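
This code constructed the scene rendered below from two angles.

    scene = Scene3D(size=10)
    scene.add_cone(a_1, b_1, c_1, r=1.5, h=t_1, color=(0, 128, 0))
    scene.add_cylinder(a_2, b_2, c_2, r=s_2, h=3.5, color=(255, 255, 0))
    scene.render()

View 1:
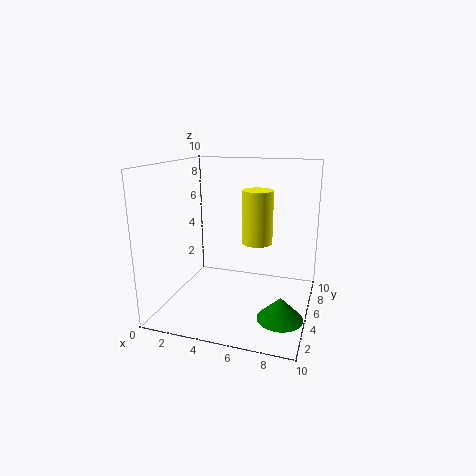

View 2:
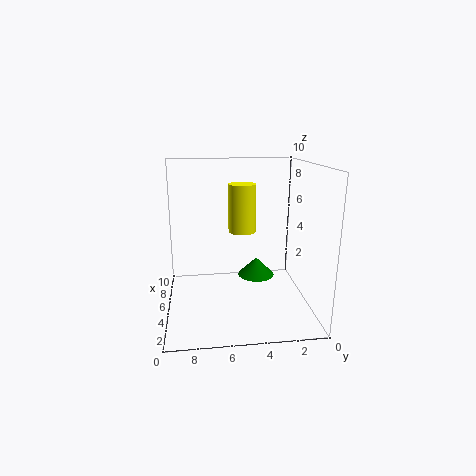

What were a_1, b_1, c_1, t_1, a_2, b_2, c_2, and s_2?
a_1 = 8.5; b_1 = 3; c_1 = 0.5; t_1 = 1.5; a_2 = 6.5; b_2 = 4.5; c_2 = 5; s_2 = 1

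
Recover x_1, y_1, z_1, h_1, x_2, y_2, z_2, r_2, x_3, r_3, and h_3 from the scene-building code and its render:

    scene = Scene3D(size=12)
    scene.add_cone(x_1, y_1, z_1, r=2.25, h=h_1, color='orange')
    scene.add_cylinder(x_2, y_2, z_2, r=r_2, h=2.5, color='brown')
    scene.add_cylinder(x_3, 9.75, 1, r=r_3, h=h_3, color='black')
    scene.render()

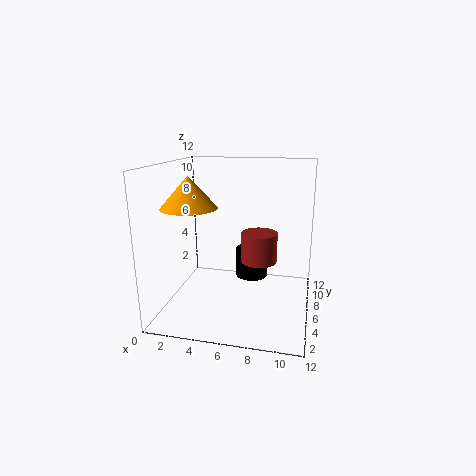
x_1 = 2.5; y_1 = 4.25; z_1 = 8.75; h_1 = 2.5; x_2 = 7.75; y_2 = 6.25; z_2 = 4; r_2 = 1.5; x_3 = 6.5; r_3 = 1.5; h_3 = 2.75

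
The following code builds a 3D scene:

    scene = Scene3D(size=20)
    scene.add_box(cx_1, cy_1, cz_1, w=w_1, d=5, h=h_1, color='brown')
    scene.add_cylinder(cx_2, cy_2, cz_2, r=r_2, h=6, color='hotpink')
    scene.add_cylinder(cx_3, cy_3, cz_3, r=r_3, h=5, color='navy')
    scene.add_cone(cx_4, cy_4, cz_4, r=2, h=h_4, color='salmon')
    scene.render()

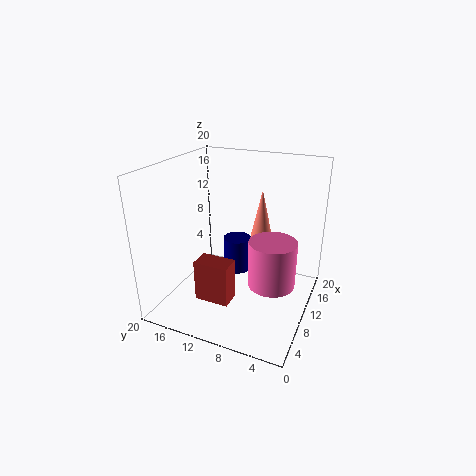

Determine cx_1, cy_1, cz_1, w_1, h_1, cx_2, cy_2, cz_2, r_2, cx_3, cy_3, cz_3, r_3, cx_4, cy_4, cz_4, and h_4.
cx_1 = 6
cy_1 = 10
cz_1 = 1
w_1 = 3
h_1 = 6
cx_2 = 7
cy_2 = 4
cz_2 = 6
r_2 = 3
cx_3 = 12
cy_3 = 11
cz_3 = 4
r_3 = 2
cx_4 = 14
cy_4 = 8
cz_4 = 7
h_4 = 9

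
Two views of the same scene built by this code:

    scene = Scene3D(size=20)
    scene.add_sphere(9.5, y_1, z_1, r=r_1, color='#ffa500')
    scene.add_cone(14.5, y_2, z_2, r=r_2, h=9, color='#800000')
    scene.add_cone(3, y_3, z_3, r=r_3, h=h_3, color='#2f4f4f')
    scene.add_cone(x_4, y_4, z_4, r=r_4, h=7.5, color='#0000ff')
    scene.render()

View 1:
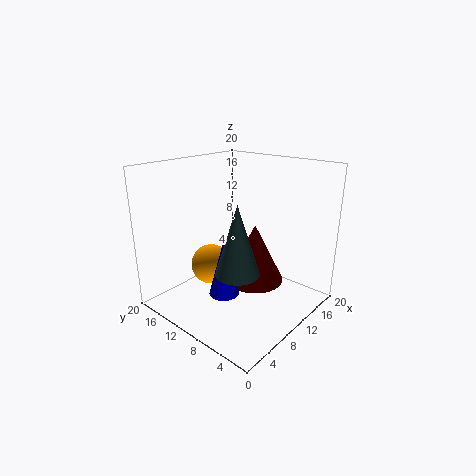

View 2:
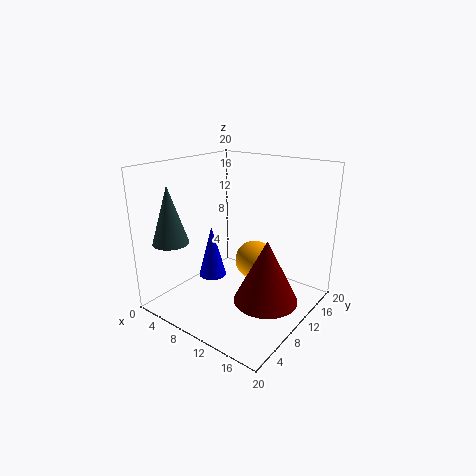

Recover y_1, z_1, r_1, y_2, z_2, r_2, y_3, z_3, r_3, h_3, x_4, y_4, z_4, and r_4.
y_1 = 15, z_1 = 4.5, r_1 = 3, y_2 = 10.5, z_2 = 1.5, r_2 = 4.5, y_3 = 4, z_3 = 9.5, r_3 = 2.5, h_3 = 8, x_4 = 6, y_4 = 9, z_4 = 3.5, r_4 = 2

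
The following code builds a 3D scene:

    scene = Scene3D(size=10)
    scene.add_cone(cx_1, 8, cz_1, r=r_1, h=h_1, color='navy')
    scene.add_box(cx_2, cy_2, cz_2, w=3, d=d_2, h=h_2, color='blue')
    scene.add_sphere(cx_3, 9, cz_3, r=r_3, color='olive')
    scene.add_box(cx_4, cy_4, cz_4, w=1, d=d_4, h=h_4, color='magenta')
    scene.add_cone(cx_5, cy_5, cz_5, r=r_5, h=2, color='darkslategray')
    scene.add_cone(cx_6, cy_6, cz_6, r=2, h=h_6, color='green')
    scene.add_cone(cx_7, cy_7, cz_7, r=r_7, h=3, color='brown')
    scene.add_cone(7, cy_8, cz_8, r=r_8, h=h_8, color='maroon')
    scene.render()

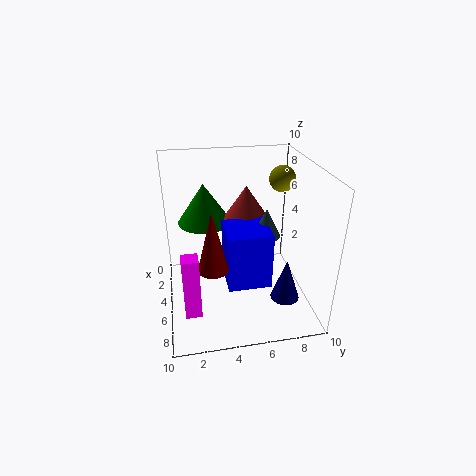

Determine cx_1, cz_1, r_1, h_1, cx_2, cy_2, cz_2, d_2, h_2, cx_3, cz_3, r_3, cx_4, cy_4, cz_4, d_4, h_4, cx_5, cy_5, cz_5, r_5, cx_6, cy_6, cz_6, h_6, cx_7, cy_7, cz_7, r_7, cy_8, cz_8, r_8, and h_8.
cx_1 = 7
cz_1 = 1
r_1 = 1
h_1 = 3
cx_2 = 4
cy_2 = 4
cz_2 = 2
d_2 = 3
h_2 = 4
cx_3 = 2
cz_3 = 8
r_3 = 1
cx_4 = 8
cy_4 = 1
cz_4 = 2
d_4 = 1
h_4 = 4
cx_5 = 5
cy_5 = 7
cz_5 = 5
r_5 = 1
cx_6 = 2
cy_6 = 3
cz_6 = 5
h_6 = 3
cx_7 = 3
cy_7 = 6
cz_7 = 5
r_7 = 2
cy_8 = 3
cz_8 = 4
r_8 = 1
h_8 = 4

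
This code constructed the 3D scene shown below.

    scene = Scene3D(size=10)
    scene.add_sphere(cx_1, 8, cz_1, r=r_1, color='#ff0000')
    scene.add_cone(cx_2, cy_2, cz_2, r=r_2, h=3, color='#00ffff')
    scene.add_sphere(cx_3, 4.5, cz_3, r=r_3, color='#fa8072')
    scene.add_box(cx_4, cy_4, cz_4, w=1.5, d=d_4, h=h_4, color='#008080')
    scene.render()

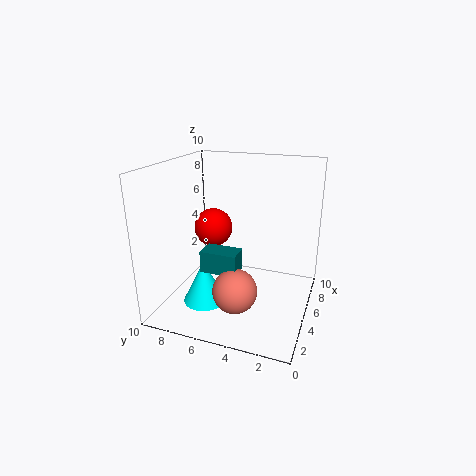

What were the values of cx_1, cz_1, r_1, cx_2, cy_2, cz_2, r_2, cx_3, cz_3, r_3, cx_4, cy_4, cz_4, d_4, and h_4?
cx_1 = 7.5; cz_1 = 4.5; r_1 = 1.5; cx_2 = 3.5; cy_2 = 7; cz_2 = 0.5; r_2 = 1.5; cx_3 = 3; cz_3 = 2; r_3 = 1.5; cx_4 = 3; cy_4 = 4.5; cz_4 = 3; d_4 = 2.5; h_4 = 1.5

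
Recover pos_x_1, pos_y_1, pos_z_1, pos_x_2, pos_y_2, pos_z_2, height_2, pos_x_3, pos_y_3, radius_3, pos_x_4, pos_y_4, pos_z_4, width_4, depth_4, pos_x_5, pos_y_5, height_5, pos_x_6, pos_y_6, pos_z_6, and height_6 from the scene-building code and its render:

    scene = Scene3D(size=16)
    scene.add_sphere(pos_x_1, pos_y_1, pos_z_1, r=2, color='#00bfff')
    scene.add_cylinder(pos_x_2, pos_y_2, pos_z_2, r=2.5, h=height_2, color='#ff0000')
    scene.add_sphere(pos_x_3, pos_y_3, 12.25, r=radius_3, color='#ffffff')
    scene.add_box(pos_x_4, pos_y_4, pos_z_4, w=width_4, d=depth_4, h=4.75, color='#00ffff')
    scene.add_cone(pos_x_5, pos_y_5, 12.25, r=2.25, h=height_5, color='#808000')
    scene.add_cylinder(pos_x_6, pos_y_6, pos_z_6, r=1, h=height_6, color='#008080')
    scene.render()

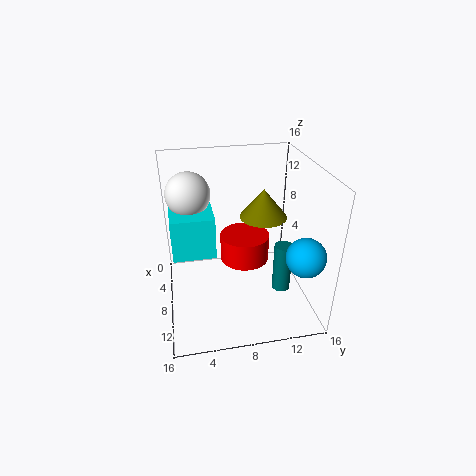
pos_x_1 = 13.5; pos_y_1 = 13.75; pos_z_1 = 8.25; pos_x_2 = 10.25; pos_y_2 = 8.25; pos_z_2 = 7; height_2 = 2.75; pos_x_3 = 4.75; pos_y_3 = 3; radius_3 = 2.5; pos_x_4 = 3.75; pos_y_4 = 0.75; pos_z_4 = 6; width_4 = 4.75; depth_4 = 4.75; pos_x_5 = 11.5; pos_y_5 = 9.75; height_5 = 2.75; pos_x_6 = 10.5; pos_y_6 = 12.5; pos_z_6 = 2.5; height_6 = 5.5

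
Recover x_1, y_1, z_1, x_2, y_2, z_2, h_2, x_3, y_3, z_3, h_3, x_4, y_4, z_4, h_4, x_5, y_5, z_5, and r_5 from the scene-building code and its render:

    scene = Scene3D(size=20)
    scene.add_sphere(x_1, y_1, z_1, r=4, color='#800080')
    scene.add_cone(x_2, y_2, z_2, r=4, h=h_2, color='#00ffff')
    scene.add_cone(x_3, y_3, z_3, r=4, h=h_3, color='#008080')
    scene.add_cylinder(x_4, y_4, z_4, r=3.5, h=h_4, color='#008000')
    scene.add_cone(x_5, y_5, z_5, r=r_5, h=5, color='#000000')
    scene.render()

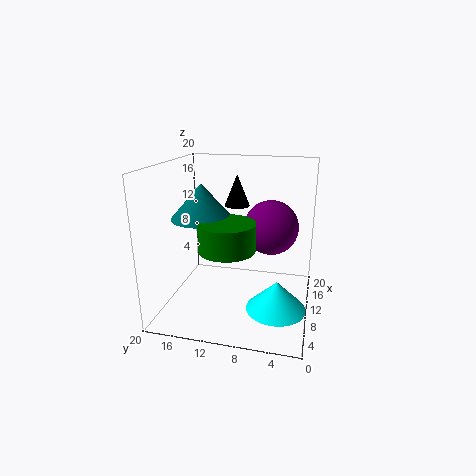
x_1 = 14; y_1 = 6; z_1 = 10.5; x_2 = 7; y_2 = 4; z_2 = 1.5; h_2 = 4; x_3 = 7; y_3 = 14; z_3 = 13.5; h_3 = 4.5; x_4 = 4.5; y_4 = 10; z_4 = 10.5; h_4 = 3.5; x_5 = 17.5; y_5 = 12; z_5 = 12.5; r_5 = 2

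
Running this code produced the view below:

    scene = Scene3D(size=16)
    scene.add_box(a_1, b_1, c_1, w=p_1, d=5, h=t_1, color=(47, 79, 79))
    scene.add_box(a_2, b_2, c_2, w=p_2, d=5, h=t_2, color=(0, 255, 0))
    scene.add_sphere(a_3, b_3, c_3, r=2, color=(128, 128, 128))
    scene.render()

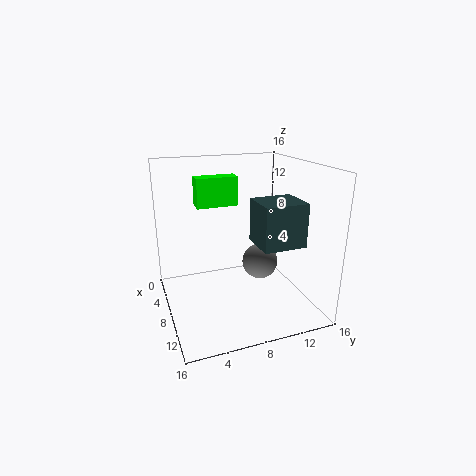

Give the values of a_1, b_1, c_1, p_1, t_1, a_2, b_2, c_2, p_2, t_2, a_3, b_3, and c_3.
a_1 = 6.5; b_1 = 10; c_1 = 7; p_1 = 4.5; t_1 = 5; a_2 = 2; b_2 = 4.5; c_2 = 10.5; p_2 = 2; t_2 = 3.5; a_3 = 8.5; b_3 = 10.5; c_3 = 5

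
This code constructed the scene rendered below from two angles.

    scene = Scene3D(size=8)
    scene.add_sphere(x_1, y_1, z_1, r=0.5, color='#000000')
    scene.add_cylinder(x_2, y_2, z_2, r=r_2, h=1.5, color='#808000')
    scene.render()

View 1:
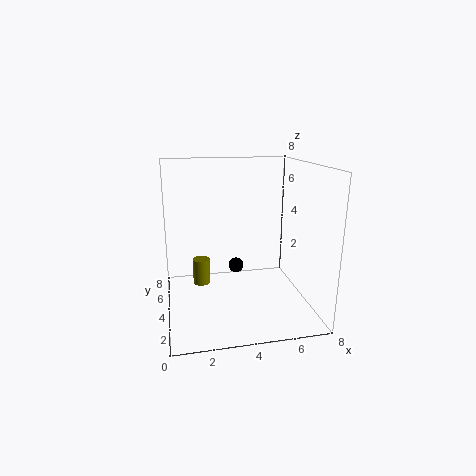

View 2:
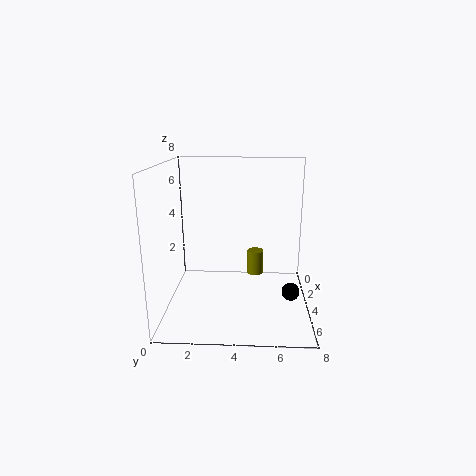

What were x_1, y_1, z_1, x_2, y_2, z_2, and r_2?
x_1 = 4.5; y_1 = 7; z_1 = 1; x_2 = 2; y_2 = 5; z_2 = 1; r_2 = 0.5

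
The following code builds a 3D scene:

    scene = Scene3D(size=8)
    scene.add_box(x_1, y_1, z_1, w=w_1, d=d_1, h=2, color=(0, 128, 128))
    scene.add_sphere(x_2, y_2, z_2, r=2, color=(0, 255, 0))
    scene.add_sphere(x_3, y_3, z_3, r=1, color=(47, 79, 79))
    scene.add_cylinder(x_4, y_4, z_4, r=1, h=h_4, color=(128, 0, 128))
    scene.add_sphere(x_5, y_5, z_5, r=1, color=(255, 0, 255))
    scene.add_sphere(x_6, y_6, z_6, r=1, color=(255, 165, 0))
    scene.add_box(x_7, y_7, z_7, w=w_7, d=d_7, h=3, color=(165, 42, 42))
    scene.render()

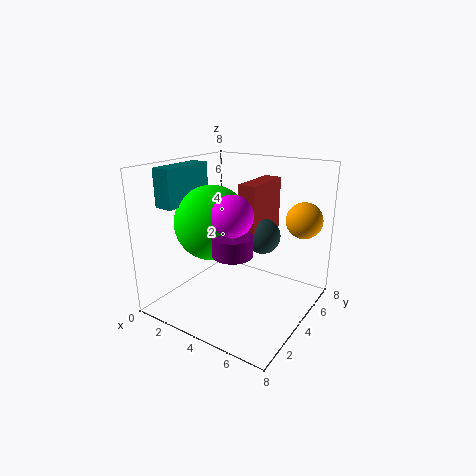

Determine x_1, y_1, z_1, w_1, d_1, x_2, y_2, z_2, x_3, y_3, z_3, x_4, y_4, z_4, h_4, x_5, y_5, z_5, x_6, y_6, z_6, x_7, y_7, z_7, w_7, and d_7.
x_1 = 1
y_1 = 1
z_1 = 6
w_1 = 1
d_1 = 3
x_2 = 3
y_2 = 3
z_2 = 5
x_3 = 5
y_3 = 5
z_3 = 4
x_4 = 5
y_4 = 2
z_4 = 4
h_4 = 1
x_5 = 5
y_5 = 2
z_5 = 6
x_6 = 7
y_6 = 6
z_6 = 5
x_7 = 4
y_7 = 4
z_7 = 4
w_7 = 1
d_7 = 3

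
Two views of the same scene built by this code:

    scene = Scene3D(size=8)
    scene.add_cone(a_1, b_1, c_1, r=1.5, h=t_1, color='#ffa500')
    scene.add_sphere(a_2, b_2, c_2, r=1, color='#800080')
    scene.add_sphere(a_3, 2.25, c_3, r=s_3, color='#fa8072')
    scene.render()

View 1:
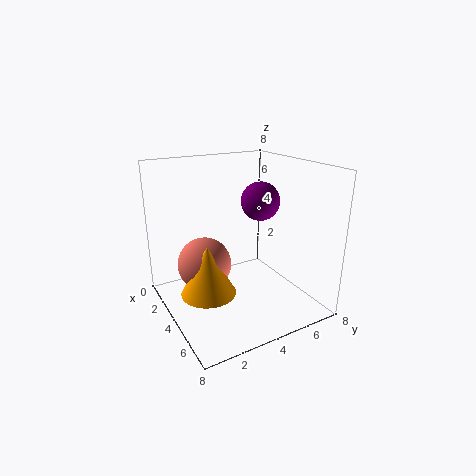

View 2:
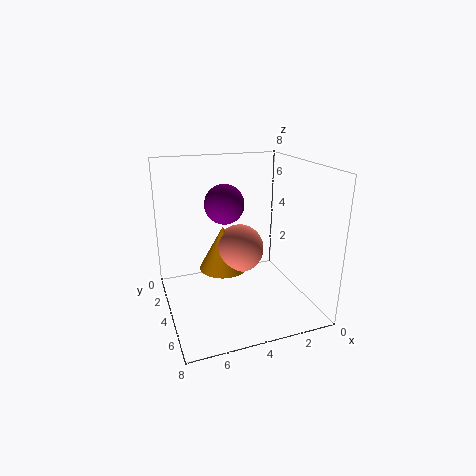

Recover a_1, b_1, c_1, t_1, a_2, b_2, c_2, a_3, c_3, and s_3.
a_1 = 4.25; b_1 = 2; c_1 = 1.25; t_1 = 2.75; a_2 = 5; b_2 = 4.75; c_2 = 6.25; a_3 = 3.25; c_3 = 2.5; s_3 = 1.5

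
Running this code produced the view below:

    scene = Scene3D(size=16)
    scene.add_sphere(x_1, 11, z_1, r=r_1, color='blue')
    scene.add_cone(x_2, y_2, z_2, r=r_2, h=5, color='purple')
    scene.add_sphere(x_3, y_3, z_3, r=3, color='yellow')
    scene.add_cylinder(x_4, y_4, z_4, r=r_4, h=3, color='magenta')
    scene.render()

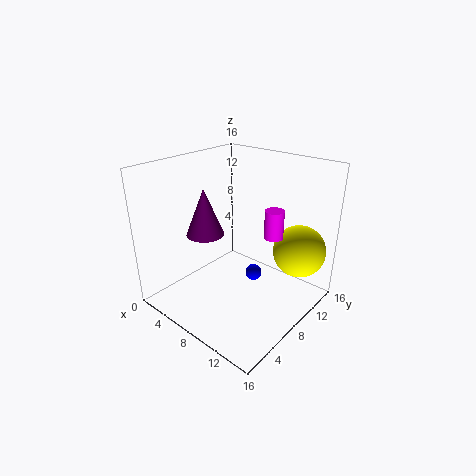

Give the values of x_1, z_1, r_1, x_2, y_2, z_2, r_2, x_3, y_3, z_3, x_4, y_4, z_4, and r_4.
x_1 = 8
z_1 = 2
r_1 = 1
x_2 = 6
y_2 = 5
z_2 = 9
r_2 = 2
x_3 = 13
y_3 = 13
z_3 = 6
x_4 = 12
y_4 = 9
z_4 = 9
r_4 = 1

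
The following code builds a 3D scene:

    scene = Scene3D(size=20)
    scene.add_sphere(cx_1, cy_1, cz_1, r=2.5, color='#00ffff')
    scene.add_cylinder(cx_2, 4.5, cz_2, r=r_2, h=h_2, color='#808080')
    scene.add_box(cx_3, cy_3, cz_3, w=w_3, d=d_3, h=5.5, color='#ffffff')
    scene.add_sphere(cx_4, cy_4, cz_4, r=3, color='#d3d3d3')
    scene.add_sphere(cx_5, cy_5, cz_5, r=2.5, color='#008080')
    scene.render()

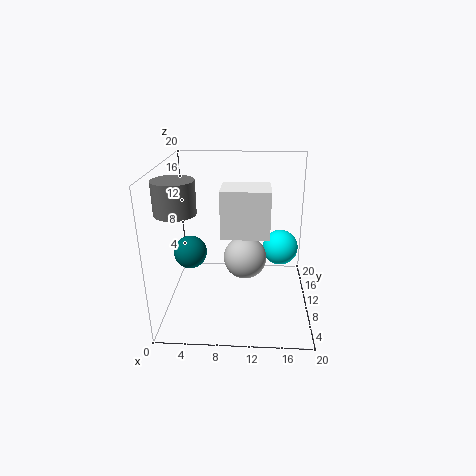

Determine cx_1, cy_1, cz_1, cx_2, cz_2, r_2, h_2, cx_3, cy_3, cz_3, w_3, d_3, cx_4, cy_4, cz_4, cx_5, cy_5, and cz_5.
cx_1 = 16, cy_1 = 11.5, cz_1 = 8, cx_2 = 3, cz_2 = 15.5, r_2 = 2.5, h_2 = 4, cx_3 = 8.5, cy_3 = 2, cz_3 = 13.5, w_3 = 5.5, d_3 = 4, cx_4 = 11, cy_4 = 10, cz_4 = 7, cx_5 = 2.5, cy_5 = 13, cz_5 = 6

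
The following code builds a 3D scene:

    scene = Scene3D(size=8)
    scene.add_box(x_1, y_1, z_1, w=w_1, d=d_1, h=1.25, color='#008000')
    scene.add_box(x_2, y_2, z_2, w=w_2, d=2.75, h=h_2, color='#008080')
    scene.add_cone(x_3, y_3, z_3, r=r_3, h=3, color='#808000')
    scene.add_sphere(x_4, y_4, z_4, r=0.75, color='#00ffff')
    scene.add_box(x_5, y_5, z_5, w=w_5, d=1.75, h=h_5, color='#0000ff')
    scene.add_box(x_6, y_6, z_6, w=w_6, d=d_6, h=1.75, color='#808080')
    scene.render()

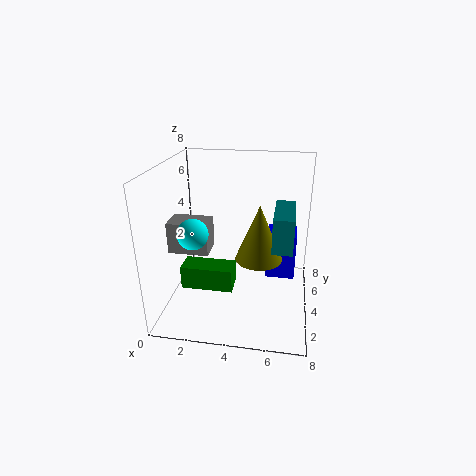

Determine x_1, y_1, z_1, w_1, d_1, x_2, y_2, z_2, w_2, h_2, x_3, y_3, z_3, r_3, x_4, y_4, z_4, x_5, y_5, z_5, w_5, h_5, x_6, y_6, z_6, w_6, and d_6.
x_1 = 1.25, y_1 = 2, z_1 = 1.75, w_1 = 2.75, d_1 = 1.25, x_2 = 6, y_2 = 1.5, z_2 = 4.5, w_2 = 1, h_2 = 1.75, x_3 = 5.25, y_3 = 3.25, z_3 = 3.25, r_3 = 1.25, x_4 = 2.25, y_4 = 1.5, z_4 = 5.25, x_5 = 5.5, y_5 = 5, z_5 = 1, w_5 = 1.75, h_5 = 2.75, x_6 = 0.25, y_6 = 3, z_6 = 3.25, w_6 = 2.25, d_6 = 1.5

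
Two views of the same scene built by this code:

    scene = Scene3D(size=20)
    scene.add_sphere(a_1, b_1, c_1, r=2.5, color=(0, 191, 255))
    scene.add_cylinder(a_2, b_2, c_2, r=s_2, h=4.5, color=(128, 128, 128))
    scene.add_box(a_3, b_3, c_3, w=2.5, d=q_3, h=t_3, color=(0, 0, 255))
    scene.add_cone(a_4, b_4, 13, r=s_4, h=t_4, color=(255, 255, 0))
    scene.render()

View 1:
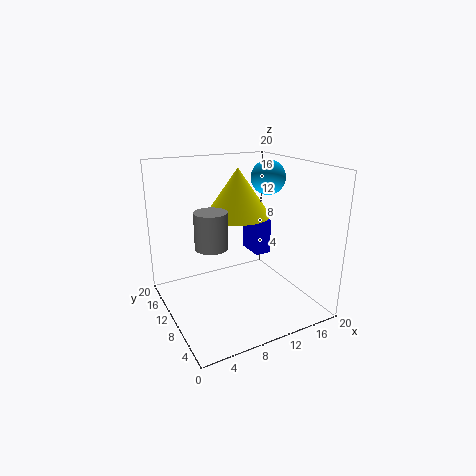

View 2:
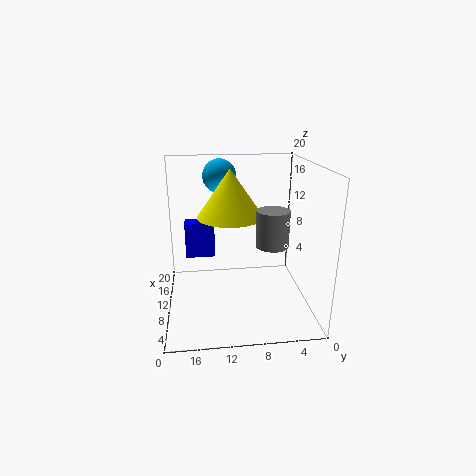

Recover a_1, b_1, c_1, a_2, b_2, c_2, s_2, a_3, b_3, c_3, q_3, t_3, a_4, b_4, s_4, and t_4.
a_1 = 16; b_1 = 12; c_1 = 17.5; a_2 = 4.5; b_2 = 6.5; c_2 = 11; s_2 = 2; a_3 = 15; b_3 = 13; c_3 = 5; q_3 = 4.5; t_3 = 5.5; a_4 = 10.5; b_4 = 11; s_4 = 4.5; t_4 = 6.5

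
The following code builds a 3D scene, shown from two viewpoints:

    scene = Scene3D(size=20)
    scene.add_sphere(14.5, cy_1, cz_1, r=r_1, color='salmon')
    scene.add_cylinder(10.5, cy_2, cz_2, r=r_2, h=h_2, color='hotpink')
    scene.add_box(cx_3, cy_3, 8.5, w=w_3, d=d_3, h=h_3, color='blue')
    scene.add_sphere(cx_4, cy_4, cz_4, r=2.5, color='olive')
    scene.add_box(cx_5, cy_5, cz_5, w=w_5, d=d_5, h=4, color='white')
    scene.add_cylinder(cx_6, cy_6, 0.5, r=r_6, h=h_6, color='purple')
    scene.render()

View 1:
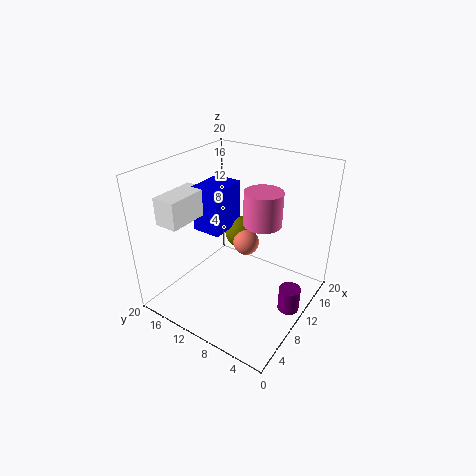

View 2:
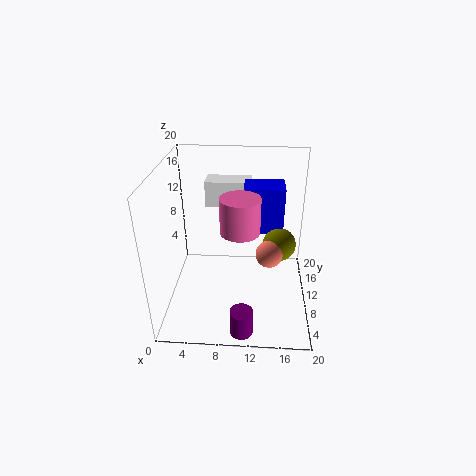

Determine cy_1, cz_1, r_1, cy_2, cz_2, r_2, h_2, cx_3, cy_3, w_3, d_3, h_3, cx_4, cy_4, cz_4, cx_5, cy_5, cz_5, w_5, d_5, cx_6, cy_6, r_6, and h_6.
cy_1 = 11.5, cz_1 = 6.5, r_1 = 2, cy_2 = 6.5, cz_2 = 13, r_2 = 2.5, h_2 = 4.5, cx_3 = 10.5, cy_3 = 14, w_3 = 6, d_3 = 4.5, h_3 = 7, cx_4 = 16, cy_4 = 13.5, cz_4 = 7, cx_5 = 4.5, cy_5 = 16.5, cz_5 = 11.5, w_5 = 7, d_5 = 3.5, cx_6 = 11, cy_6 = 2, r_6 = 1.5, h_6 = 3.5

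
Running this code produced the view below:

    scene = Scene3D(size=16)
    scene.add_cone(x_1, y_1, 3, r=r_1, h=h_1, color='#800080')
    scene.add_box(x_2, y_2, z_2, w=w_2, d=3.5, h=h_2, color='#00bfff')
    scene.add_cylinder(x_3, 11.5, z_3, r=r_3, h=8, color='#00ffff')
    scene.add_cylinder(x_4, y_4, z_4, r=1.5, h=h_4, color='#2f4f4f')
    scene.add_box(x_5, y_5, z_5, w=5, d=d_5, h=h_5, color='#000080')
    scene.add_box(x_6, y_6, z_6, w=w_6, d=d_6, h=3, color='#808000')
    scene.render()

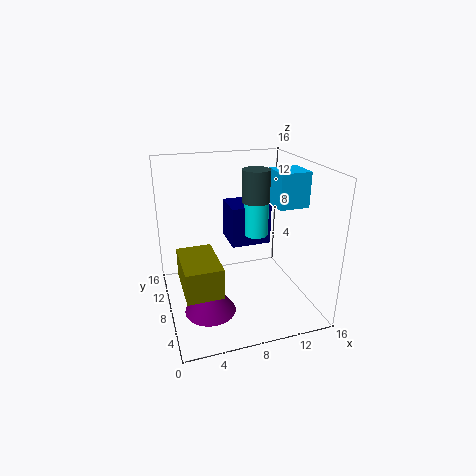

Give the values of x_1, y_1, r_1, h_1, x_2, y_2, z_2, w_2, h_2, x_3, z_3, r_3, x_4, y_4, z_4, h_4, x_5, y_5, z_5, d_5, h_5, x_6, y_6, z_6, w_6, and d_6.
x_1 = 3.5; y_1 = 3; r_1 = 2.5; h_1 = 3.5; x_2 = 12.5; y_2 = 7; z_2 = 11; w_2 = 3.5; h_2 = 4; x_3 = 11.5; z_3 = 6.5; r_3 = 1.5; x_4 = 10; y_4 = 8; z_4 = 12; h_4 = 3.5; x_5 = 8.5; y_5 = 11.5; z_5 = 5; d_5 = 4.5; h_5 = 5; x_6 = 1; y_6 = 1; z_6 = 5.5; w_6 = 3.5; d_6 = 5.5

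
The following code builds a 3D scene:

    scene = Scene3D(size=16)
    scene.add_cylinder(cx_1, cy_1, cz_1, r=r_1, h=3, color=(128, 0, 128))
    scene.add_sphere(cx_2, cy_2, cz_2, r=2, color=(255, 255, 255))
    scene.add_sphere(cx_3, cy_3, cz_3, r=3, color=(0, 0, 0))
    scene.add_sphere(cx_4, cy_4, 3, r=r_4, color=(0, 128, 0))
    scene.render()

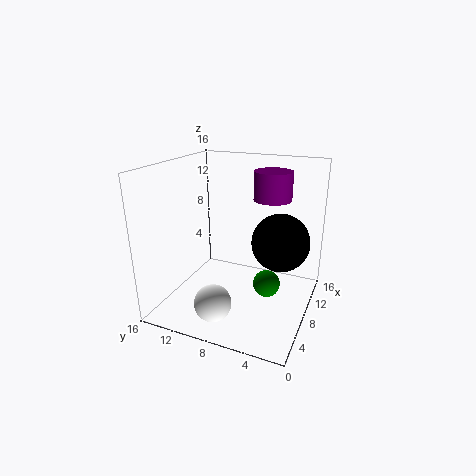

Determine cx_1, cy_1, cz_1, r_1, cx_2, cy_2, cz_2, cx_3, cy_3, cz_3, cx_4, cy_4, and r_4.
cx_1 = 9; cy_1 = 4.5; cz_1 = 12.5; r_1 = 2; cx_2 = 3.5; cy_2 = 9; cz_2 = 2; cx_3 = 7.5; cy_3 = 3; cz_3 = 8.5; cx_4 = 8; cy_4 = 4.5; r_4 = 1.5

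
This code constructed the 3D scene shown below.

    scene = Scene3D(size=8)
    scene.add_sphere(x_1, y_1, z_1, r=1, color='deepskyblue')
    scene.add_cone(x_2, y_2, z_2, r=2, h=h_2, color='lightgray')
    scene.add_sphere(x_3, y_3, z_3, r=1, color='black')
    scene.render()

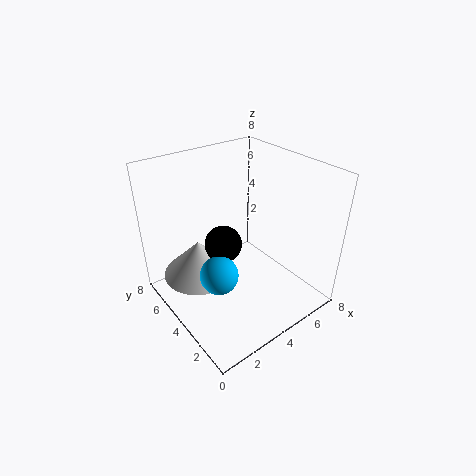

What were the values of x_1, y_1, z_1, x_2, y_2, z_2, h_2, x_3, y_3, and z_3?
x_1 = 2
y_1 = 3
z_1 = 3
x_2 = 2
y_2 = 5
z_2 = 2
h_2 = 2
x_3 = 3
y_3 = 4
z_3 = 4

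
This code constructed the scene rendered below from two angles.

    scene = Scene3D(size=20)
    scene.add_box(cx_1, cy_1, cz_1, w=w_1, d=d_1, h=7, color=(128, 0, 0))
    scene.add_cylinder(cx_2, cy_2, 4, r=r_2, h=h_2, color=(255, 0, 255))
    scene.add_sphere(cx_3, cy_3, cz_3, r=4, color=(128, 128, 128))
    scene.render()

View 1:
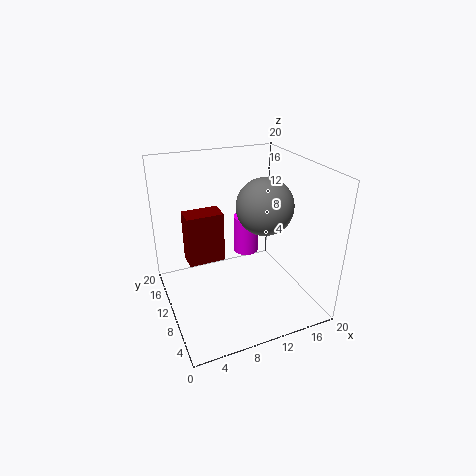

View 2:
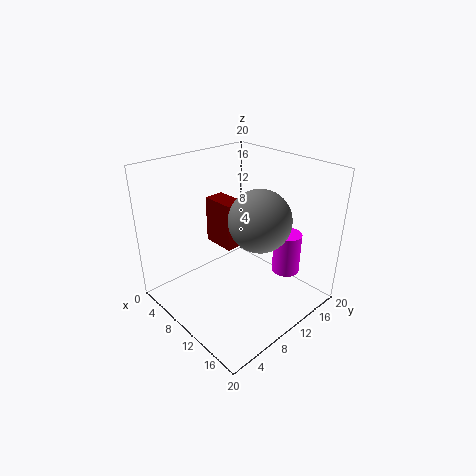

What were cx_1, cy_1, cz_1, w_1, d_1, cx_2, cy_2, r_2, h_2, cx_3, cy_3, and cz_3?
cx_1 = 3; cy_1 = 10; cz_1 = 7; w_1 = 5; d_1 = 3; cx_2 = 14; cy_2 = 16; r_2 = 2; h_2 = 6; cx_3 = 14; cy_3 = 10; cz_3 = 14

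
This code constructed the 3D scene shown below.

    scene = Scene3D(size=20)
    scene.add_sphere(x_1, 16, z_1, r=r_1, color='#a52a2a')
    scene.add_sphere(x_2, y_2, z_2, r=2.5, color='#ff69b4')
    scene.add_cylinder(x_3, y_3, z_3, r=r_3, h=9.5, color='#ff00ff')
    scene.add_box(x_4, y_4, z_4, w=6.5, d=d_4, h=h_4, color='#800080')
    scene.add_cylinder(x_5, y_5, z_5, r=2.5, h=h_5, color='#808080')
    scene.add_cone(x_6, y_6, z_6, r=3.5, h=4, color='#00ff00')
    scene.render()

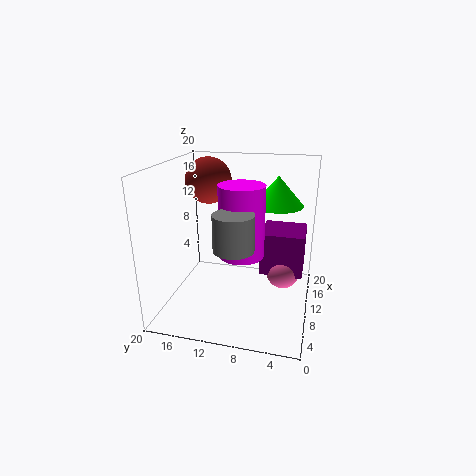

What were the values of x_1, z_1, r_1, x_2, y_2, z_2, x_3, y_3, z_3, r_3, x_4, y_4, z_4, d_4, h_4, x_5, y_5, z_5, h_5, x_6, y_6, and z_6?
x_1 = 15.5
z_1 = 16.5
r_1 = 3.5
x_2 = 14.5
y_2 = 4
z_2 = 3
x_3 = 8
y_3 = 9
z_3 = 8.5
r_3 = 3
x_4 = 13
y_4 = 1
z_4 = 3
d_4 = 6.5
h_4 = 6.5
x_5 = 4
y_5 = 9
z_5 = 11
h_5 = 4.5
x_6 = 12
y_6 = 5
z_6 = 14.5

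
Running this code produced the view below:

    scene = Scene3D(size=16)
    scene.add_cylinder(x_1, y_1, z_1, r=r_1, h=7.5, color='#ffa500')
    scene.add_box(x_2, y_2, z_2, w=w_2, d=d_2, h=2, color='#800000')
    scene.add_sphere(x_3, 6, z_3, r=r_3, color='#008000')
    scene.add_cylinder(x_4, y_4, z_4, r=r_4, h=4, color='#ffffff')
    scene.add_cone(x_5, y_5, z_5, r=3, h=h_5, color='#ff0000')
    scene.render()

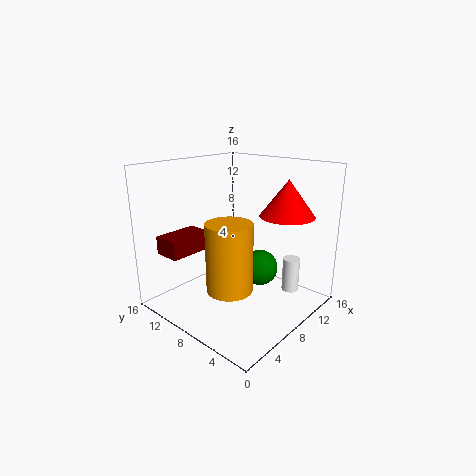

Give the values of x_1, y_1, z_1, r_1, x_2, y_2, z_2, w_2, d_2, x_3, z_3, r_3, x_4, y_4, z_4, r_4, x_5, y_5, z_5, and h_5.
x_1 = 5.5; y_1 = 7; z_1 = 3; r_1 = 2.5; x_2 = 1.5; y_2 = 11; z_2 = 6.5; w_2 = 5; d_2 = 3; x_3 = 9.5; z_3 = 4.5; r_3 = 2; x_4 = 13; y_4 = 4; z_4 = 1; r_4 = 1; x_5 = 11.5; y_5 = 4; z_5 = 10.5; h_5 = 4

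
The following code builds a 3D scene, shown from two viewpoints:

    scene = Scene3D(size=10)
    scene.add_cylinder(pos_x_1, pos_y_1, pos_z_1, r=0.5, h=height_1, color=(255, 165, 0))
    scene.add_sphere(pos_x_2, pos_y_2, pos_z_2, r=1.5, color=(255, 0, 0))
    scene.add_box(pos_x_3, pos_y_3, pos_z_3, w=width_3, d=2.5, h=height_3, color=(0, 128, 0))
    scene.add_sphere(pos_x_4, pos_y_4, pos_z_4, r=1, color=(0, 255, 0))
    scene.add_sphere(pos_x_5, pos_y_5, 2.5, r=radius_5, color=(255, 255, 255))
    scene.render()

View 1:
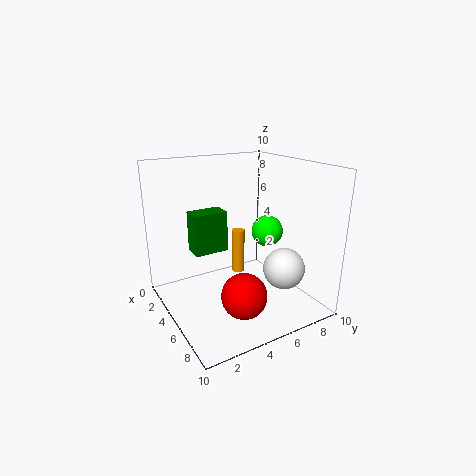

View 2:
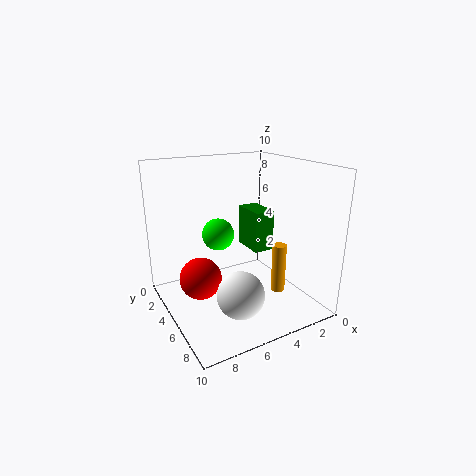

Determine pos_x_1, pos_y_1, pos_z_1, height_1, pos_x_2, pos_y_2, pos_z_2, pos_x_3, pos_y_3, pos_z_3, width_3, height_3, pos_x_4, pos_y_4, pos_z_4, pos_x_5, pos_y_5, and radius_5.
pos_x_1 = 2.5
pos_y_1 = 6.5
pos_z_1 = 1
height_1 = 3.5
pos_x_2 = 7.5
pos_y_2 = 4
pos_z_2 = 2
pos_x_3 = 2
pos_y_3 = 2.5
pos_z_3 = 3.5
width_3 = 1.5
height_3 = 3
pos_x_4 = 7
pos_y_4 = 6
pos_z_4 = 6
pos_x_5 = 6.5
pos_y_5 = 8
radius_5 = 1.5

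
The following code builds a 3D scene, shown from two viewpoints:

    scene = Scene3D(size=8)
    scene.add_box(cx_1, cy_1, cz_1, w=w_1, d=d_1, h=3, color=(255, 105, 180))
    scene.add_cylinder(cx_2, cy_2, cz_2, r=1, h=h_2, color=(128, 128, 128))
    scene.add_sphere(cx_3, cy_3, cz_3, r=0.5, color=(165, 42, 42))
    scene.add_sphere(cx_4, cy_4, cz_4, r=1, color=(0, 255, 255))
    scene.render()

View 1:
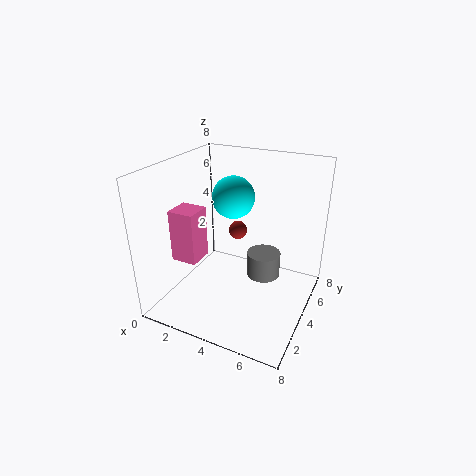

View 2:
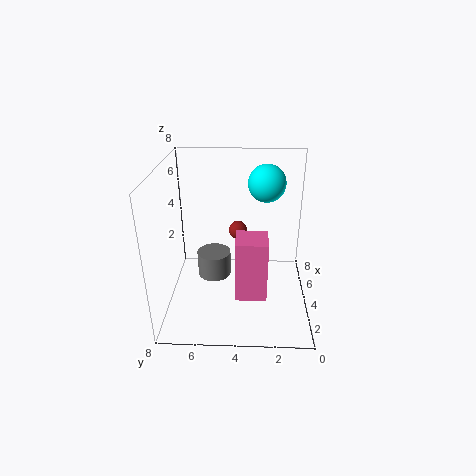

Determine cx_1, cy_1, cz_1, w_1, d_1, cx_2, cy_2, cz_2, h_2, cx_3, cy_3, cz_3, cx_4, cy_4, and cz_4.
cx_1 = 0.5
cy_1 = 2.5
cz_1 = 2.5
w_1 = 1.5
d_1 = 1.5
cx_2 = 5
cy_2 = 5.5
cz_2 = 1
h_2 = 1.5
cx_3 = 4
cy_3 = 4
cz_3 = 4.5
cx_4 = 4.5
cy_4 = 2.5
cz_4 = 7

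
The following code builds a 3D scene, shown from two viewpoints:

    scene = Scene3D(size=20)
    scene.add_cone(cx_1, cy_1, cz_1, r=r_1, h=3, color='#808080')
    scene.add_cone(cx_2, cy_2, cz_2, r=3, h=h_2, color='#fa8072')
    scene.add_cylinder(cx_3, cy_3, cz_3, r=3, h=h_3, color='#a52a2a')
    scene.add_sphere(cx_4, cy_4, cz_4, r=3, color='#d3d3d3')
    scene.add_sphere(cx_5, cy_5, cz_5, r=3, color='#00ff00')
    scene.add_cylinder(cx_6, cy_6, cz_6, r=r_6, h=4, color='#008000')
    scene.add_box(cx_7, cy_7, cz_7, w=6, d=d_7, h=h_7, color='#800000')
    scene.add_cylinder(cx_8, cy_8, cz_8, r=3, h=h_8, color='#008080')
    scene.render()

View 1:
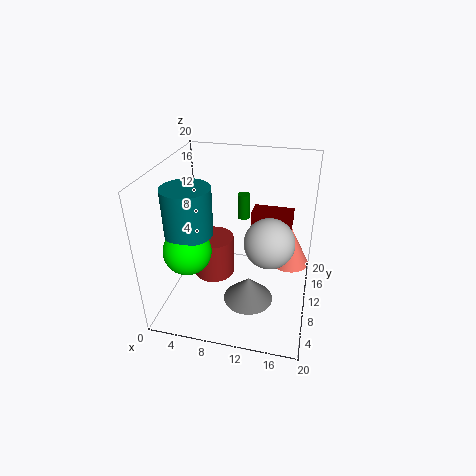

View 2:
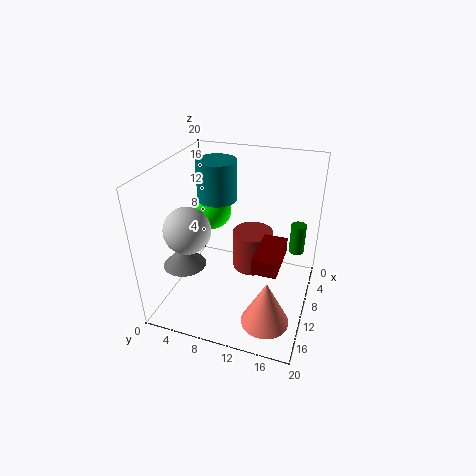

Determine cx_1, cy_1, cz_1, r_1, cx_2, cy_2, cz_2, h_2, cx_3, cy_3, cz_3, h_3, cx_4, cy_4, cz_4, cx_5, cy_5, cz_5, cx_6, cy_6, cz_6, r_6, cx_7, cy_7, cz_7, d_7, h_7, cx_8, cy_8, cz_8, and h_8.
cx_1 = 13; cy_1 = 3; cz_1 = 6; r_1 = 3; cx_2 = 17; cy_2 = 16; cz_2 = 3; h_2 = 6; cx_3 = 6; cy_3 = 11; cz_3 = 3; h_3 = 6; cx_4 = 15; cy_4 = 5; cz_4 = 13; cx_5 = 5; cy_5 = 4; cz_5 = 11; cx_6 = 9; cy_6 = 18; cz_6 = 9; r_6 = 1; cx_7 = 11; cy_7 = 14; cz_7 = 10; d_7 = 3; h_7 = 2; cx_8 = 5; cy_8 = 5; cz_8 = 13; h_8 = 6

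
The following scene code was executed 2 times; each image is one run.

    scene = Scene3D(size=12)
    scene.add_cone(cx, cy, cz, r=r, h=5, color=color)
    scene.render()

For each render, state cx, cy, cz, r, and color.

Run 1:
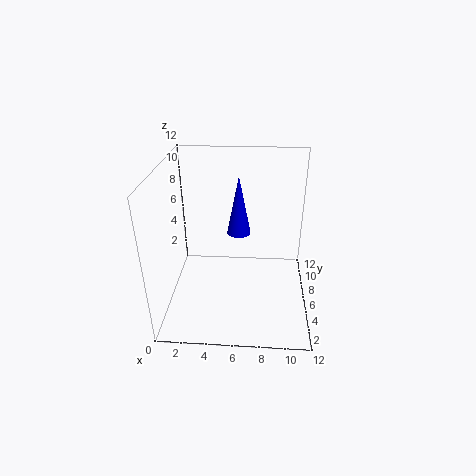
cx = 6; cy = 7; cz = 6; r = 1; color = 'blue'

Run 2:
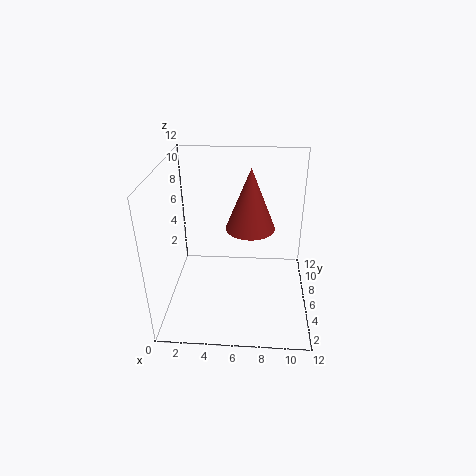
cx = 7; cy = 6; cz = 7; r = 2; color = 'brown'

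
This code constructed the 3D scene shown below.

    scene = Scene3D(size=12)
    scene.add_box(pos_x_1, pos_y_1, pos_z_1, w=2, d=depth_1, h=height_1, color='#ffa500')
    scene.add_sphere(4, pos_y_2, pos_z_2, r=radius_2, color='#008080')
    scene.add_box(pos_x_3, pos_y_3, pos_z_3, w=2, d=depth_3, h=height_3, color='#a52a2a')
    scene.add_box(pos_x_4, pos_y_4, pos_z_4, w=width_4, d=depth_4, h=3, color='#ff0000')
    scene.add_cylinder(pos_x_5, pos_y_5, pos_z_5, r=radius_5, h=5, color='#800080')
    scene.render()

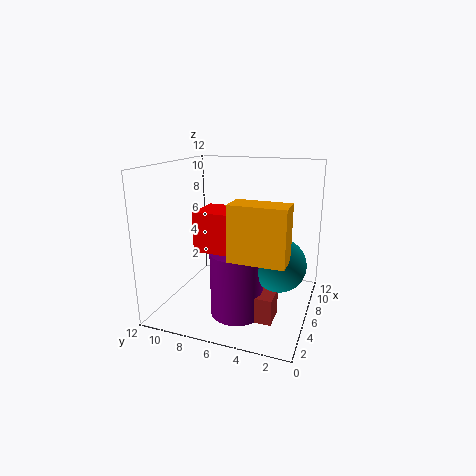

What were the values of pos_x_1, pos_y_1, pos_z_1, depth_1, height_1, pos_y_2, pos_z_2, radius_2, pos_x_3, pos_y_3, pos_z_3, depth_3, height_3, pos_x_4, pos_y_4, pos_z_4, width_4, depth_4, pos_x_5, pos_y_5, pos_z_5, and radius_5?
pos_x_1 = 1, pos_y_1 = 1, pos_z_1 = 6, depth_1 = 4, height_1 = 4, pos_y_2 = 2, pos_z_2 = 5, radius_2 = 2, pos_x_3 = 2, pos_y_3 = 2, pos_z_3 = 1, depth_3 = 4, height_3 = 2, pos_x_4 = 2, pos_y_4 = 5, pos_z_4 = 6, width_4 = 3, depth_4 = 3, pos_x_5 = 3, pos_y_5 = 5, pos_z_5 = 1, radius_5 = 2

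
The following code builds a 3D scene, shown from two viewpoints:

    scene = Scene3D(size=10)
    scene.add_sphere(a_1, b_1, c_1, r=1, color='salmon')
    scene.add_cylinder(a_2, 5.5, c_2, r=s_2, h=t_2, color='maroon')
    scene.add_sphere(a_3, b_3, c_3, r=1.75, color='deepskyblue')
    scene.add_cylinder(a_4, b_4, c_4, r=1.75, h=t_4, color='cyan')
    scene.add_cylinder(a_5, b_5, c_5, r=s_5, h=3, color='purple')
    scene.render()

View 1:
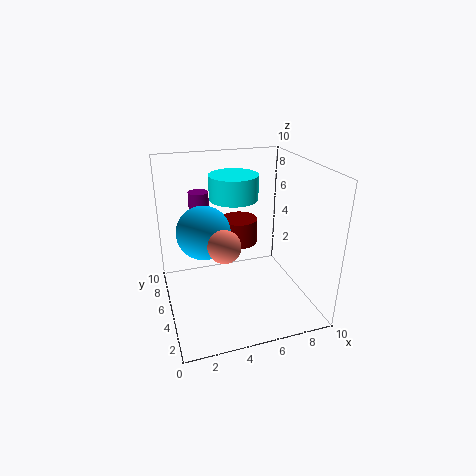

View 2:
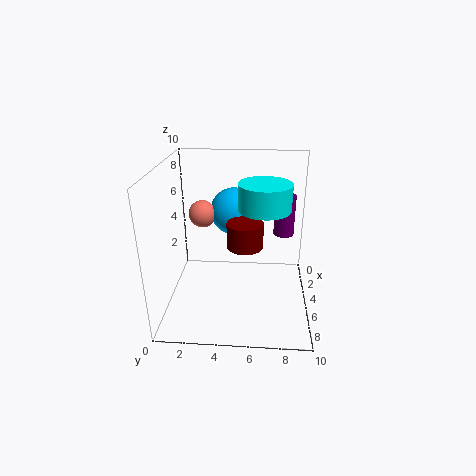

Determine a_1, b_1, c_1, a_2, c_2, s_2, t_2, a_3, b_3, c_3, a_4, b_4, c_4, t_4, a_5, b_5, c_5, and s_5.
a_1 = 3.25; b_1 = 2.25; c_1 = 6; a_2 = 5.25; c_2 = 4.5; s_2 = 1.25; t_2 = 1.75; a_3 = 2.5; b_3 = 4.5; c_3 = 6; a_4 = 5.25; b_4 = 6.75; c_4 = 7.25; t_4 = 1.75; a_5 = 3; b_5 = 8.25; c_5 = 4.5; s_5 = 0.75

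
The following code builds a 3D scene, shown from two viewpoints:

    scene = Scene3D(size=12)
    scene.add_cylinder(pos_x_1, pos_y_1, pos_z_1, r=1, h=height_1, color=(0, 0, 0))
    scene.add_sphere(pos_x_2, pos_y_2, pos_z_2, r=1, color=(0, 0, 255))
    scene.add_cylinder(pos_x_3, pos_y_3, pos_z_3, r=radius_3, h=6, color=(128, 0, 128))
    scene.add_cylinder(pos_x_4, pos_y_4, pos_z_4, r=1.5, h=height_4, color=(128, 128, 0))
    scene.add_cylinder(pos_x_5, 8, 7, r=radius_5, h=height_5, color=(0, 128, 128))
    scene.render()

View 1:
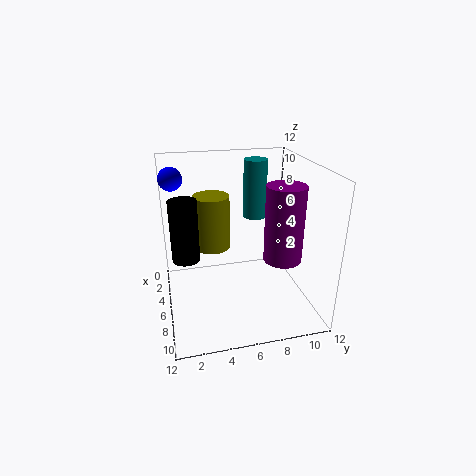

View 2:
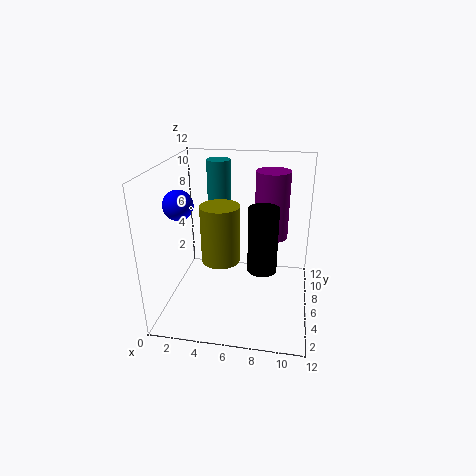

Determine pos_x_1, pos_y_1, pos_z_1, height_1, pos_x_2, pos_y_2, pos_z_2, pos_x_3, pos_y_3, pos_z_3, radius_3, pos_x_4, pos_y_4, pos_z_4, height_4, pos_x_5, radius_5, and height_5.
pos_x_1 = 8.5
pos_y_1 = 1.5
pos_z_1 = 6
height_1 = 4.5
pos_x_2 = 3
pos_y_2 = 1
pos_z_2 = 10.5
pos_x_3 = 8.5
pos_y_3 = 9
pos_z_3 = 5
radius_3 = 1.5
pos_x_4 = 5
pos_y_4 = 4
pos_z_4 = 5
height_4 = 4.5
pos_x_5 = 4
radius_5 = 1
height_5 = 5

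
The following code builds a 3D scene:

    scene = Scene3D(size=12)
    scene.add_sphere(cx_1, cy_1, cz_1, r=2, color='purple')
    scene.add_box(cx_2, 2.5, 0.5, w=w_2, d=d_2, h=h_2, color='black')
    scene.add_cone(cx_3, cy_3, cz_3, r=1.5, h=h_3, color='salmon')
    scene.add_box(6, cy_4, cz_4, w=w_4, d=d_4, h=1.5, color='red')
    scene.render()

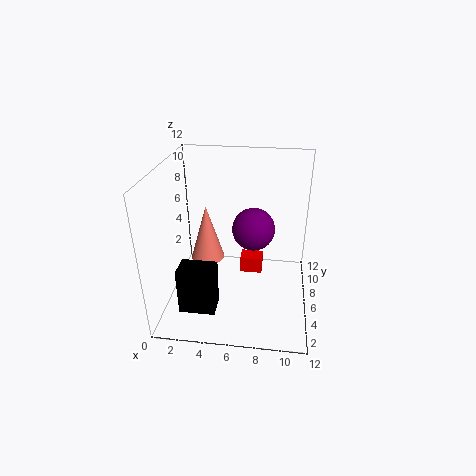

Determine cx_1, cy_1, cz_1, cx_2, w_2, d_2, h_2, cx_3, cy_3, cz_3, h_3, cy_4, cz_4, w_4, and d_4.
cx_1 = 7; cy_1 = 9.5; cz_1 = 5; cx_2 = 1.5; w_2 = 3; d_2 = 2; h_2 = 4; cx_3 = 3; cy_3 = 7.5; cz_3 = 3; h_3 = 5; cy_4 = 7.5; cz_4 = 1.5; w_4 = 2; d_4 = 1.5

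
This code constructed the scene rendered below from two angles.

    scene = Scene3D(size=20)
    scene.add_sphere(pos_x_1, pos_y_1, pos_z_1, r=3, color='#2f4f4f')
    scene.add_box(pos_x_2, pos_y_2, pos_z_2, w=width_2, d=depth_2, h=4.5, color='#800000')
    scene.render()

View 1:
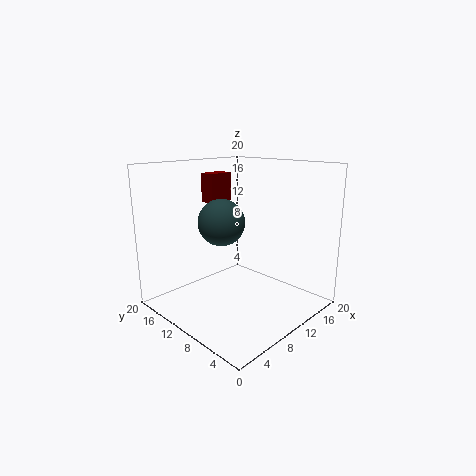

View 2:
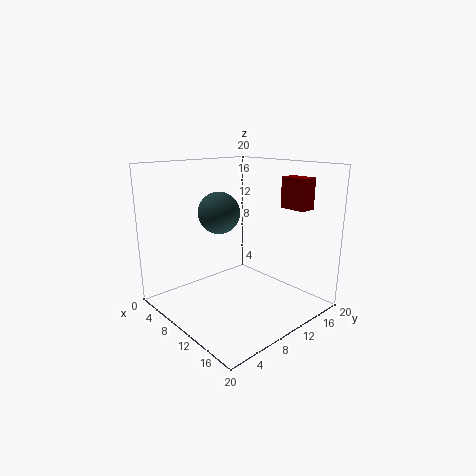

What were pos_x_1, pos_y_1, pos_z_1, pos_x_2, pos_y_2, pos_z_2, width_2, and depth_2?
pos_x_1 = 6.5
pos_y_1 = 9.5
pos_z_1 = 13
pos_x_2 = 11.5
pos_y_2 = 17
pos_z_2 = 13.5
width_2 = 4
depth_2 = 2.5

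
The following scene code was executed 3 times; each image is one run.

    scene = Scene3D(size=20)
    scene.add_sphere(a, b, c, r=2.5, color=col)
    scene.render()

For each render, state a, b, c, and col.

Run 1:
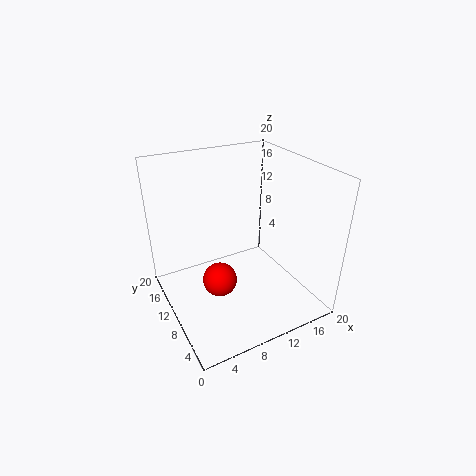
a = 7.5; b = 11; c = 3; col = 'red'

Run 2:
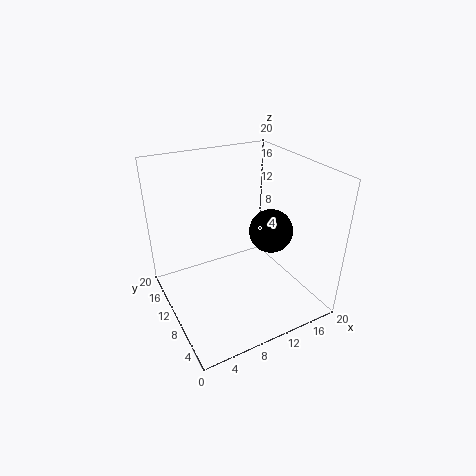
a = 10.5; b = 3; c = 14.5; col = 'black'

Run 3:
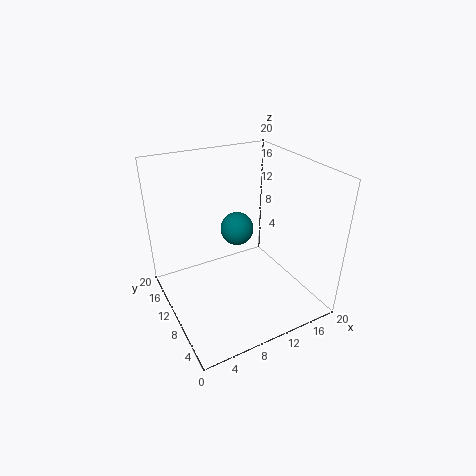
a = 12; b = 14; c = 9; col = 'teal'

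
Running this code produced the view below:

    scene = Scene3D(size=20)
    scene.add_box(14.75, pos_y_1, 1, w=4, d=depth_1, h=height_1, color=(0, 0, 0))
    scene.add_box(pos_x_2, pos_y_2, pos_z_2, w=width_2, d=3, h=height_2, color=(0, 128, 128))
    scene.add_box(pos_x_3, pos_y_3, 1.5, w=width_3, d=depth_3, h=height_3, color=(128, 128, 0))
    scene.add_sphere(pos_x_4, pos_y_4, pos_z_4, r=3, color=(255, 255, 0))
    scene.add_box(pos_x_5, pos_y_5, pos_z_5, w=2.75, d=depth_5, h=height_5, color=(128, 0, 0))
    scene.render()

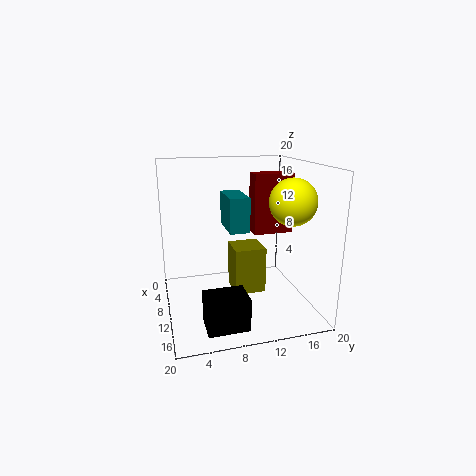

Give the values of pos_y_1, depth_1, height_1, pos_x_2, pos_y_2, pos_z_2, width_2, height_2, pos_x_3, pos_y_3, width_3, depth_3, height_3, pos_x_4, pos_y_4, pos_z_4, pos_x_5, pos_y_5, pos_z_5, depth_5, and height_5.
pos_y_1 = 4; depth_1 = 5.25; height_1 = 4.25; pos_x_2 = 1.25; pos_y_2 = 9.5; pos_z_2 = 9.75; width_2 = 6.5; height_2 = 5.25; pos_x_3 = 6.25; pos_y_3 = 9.5; width_3 = 4.5; depth_3 = 4.5; height_3 = 6.75; pos_x_4 = 14.75; pos_y_4 = 15.75; pos_z_4 = 15.75; pos_x_5 = 4.75; pos_y_5 = 13.25; pos_z_5 = 9.25; depth_5 = 6; height_5 = 9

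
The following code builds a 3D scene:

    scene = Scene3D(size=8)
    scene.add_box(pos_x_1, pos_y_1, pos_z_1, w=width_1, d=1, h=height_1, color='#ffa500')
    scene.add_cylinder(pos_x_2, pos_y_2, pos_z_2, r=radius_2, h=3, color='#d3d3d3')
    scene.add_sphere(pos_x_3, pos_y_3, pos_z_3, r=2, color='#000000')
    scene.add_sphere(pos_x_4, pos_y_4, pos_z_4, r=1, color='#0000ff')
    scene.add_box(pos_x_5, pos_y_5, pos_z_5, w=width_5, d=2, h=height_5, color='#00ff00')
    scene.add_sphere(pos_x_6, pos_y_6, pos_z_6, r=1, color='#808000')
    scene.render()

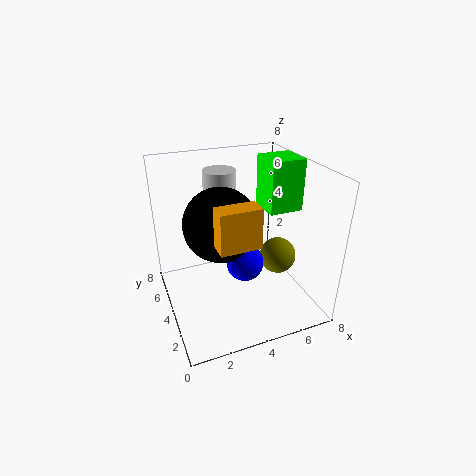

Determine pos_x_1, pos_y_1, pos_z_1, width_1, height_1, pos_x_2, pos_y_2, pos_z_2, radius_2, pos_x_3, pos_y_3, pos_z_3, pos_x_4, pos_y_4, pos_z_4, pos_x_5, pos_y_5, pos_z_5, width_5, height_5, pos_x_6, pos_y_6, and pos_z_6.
pos_x_1 = 2; pos_y_1 = 1; pos_z_1 = 5; width_1 = 2; height_1 = 2; pos_x_2 = 4; pos_y_2 = 7; pos_z_2 = 4; radius_2 = 1; pos_x_3 = 3; pos_y_3 = 4; pos_z_3 = 5; pos_x_4 = 4; pos_y_4 = 3; pos_z_4 = 3; pos_x_5 = 6; pos_y_5 = 4; pos_z_5 = 5; width_5 = 2; height_5 = 3; pos_x_6 = 6; pos_y_6 = 3; pos_z_6 = 3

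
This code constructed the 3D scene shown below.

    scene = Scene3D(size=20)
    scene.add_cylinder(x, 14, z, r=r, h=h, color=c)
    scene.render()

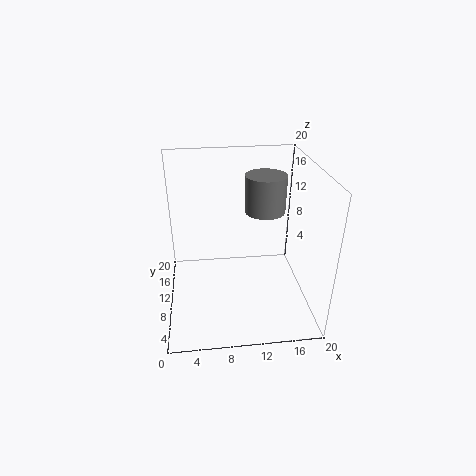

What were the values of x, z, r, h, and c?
x = 14.5; z = 12; r = 3; h = 5.5; c = 'gray'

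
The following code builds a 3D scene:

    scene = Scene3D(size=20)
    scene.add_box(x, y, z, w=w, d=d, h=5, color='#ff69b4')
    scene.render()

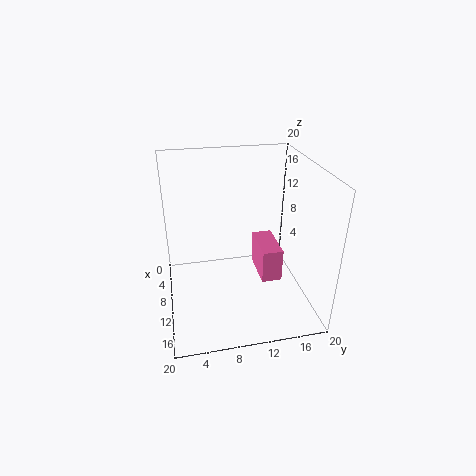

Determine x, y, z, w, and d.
x = 4.5; y = 13.5; z = 2.5; w = 6.5; d = 3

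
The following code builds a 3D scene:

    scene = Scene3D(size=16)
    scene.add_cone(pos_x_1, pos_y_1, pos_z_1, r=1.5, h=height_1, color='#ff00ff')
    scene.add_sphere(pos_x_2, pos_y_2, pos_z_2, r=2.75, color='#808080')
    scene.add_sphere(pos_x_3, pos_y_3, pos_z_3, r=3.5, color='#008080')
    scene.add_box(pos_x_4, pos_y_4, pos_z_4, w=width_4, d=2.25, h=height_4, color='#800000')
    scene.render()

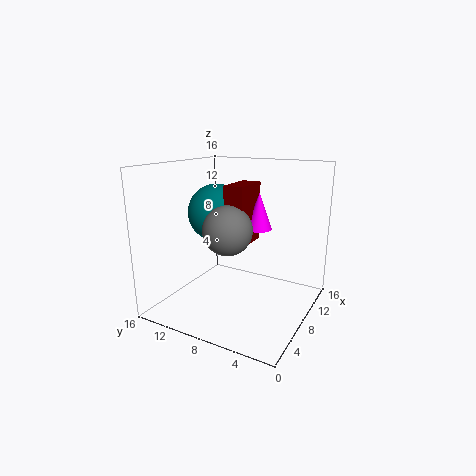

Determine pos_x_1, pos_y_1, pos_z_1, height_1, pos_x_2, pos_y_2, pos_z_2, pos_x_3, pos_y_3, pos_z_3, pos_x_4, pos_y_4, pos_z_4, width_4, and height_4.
pos_x_1 = 10.75; pos_y_1 = 6.75; pos_z_1 = 8.5; height_1 = 4.25; pos_x_2 = 7; pos_y_2 = 8.75; pos_z_2 = 9; pos_x_3 = 10.75; pos_y_3 = 12.5; pos_z_3 = 9.75; pos_x_4 = 7.5; pos_y_4 = 7.25; pos_z_4 = 7; width_4 = 4.5; height_4 = 6.75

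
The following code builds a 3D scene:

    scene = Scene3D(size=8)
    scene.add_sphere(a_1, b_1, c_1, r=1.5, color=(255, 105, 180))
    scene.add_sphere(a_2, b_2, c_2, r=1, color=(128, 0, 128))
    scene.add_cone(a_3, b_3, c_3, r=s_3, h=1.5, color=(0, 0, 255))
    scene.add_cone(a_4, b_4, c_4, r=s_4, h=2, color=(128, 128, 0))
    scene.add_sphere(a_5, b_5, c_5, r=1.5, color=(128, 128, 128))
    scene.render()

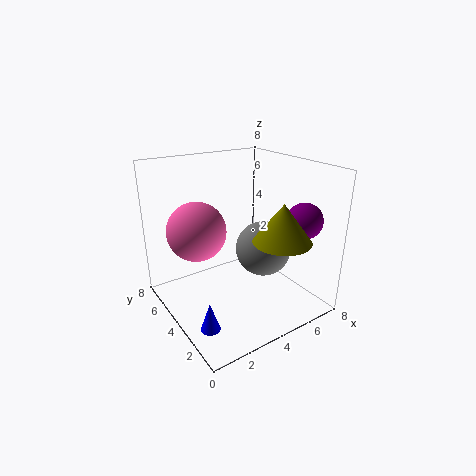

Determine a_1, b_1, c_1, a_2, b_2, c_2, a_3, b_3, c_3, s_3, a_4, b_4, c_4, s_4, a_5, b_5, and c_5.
a_1 = 1.5, b_1 = 4, c_1 = 5, a_2 = 7, b_2 = 2, c_2 = 5, a_3 = 1, b_3 = 2, c_3 = 0.5, s_3 = 0.5, a_4 = 5, b_4 = 1.5, c_4 = 4.5, s_4 = 1.5, a_5 = 5, b_5 = 3, c_5 = 3.5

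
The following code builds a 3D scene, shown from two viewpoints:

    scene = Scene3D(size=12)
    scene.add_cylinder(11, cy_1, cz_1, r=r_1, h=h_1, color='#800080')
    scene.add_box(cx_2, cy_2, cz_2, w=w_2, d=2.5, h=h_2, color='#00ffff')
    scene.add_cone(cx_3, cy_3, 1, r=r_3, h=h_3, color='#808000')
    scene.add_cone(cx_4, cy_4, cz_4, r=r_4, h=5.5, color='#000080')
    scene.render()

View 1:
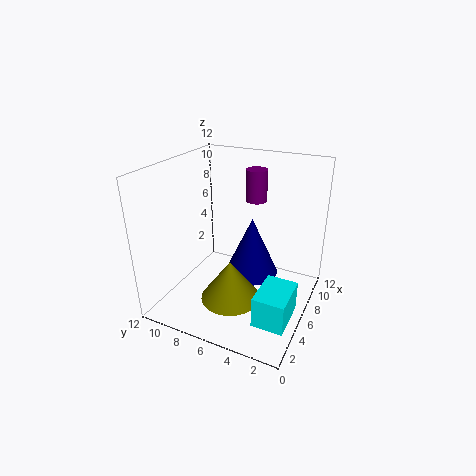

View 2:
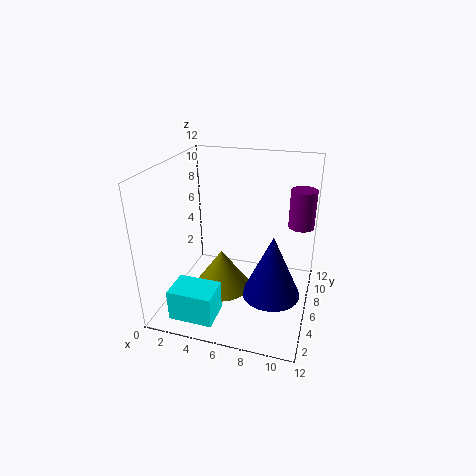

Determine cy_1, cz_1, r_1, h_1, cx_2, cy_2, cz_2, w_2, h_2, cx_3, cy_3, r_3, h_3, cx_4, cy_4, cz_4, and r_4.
cy_1 = 6.5
cz_1 = 7.5
r_1 = 1
h_1 = 3
cx_2 = 2
cy_2 = 0.5
cz_2 = 1
w_2 = 3.5
h_2 = 2.5
cx_3 = 4.5
cy_3 = 6
r_3 = 2.5
h_3 = 3.5
cx_4 = 9
cy_4 = 6
cz_4 = 1
r_4 = 2.5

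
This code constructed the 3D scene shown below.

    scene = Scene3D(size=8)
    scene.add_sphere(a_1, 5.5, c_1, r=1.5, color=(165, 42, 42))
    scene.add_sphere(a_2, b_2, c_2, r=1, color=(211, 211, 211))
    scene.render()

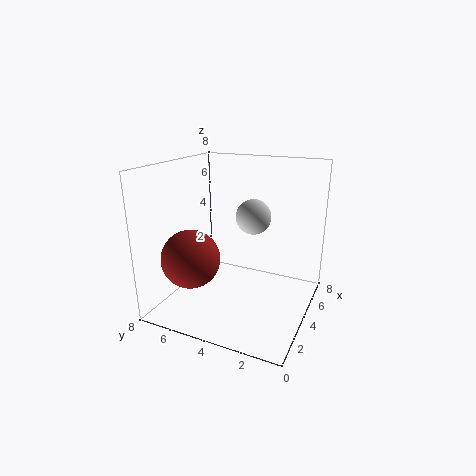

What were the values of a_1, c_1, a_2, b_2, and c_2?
a_1 = 1.5; c_1 = 3.5; a_2 = 5; b_2 = 3.5; c_2 = 5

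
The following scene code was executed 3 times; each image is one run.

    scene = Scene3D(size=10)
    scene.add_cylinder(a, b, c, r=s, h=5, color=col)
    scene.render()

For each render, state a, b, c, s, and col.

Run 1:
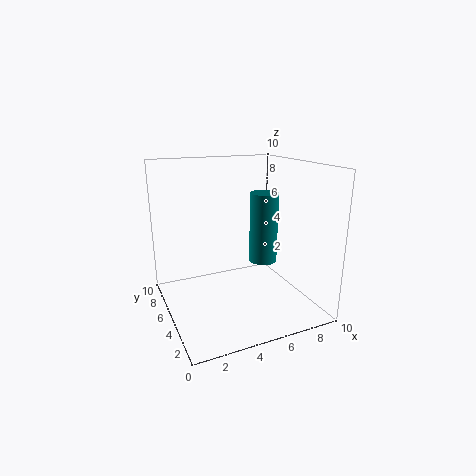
a = 7, b = 5, c = 3, s = 1, col = 'teal'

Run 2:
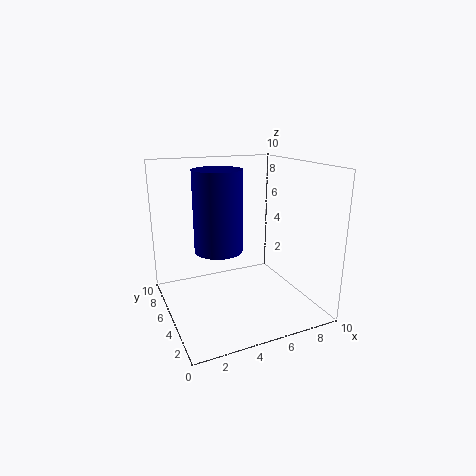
a = 3, b = 3.5, c = 5, s = 1.5, col = 'navy'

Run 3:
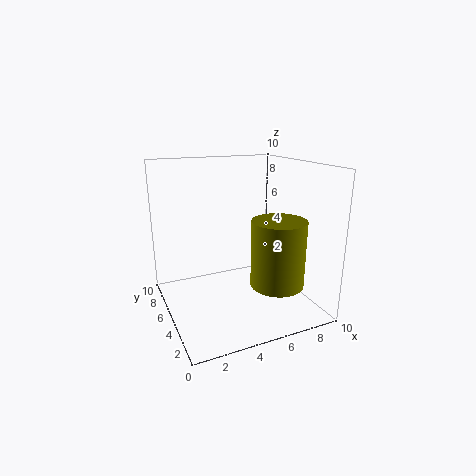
a = 8, b = 4.5, c = 1, s = 2, col = 'olive'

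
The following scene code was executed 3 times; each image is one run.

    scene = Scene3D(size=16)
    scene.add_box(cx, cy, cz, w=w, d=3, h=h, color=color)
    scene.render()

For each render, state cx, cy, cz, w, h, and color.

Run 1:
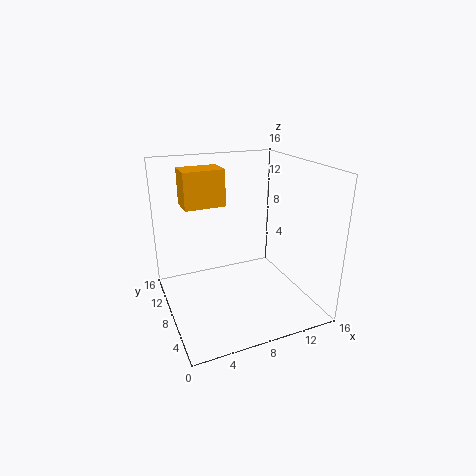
cx = 2.5; cy = 9; cz = 11.5; w = 4.5; h = 4; color = 'orange'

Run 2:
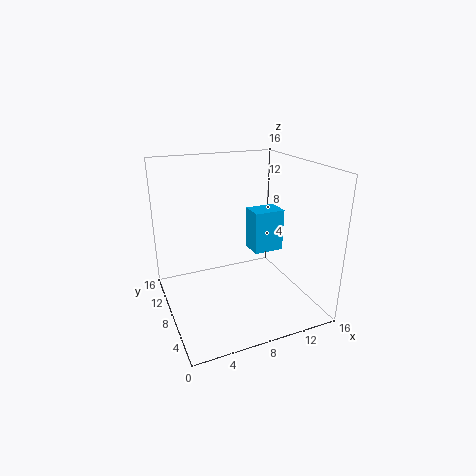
cx = 12; cy = 11.5; cz = 3.5; w = 4; h = 5.5; color = 'deepskyblue'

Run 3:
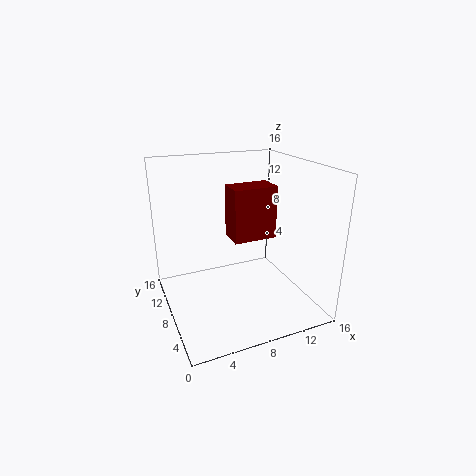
cx = 7.5; cy = 7.5; cz = 7.5; w = 5; h = 6; color = 'maroon'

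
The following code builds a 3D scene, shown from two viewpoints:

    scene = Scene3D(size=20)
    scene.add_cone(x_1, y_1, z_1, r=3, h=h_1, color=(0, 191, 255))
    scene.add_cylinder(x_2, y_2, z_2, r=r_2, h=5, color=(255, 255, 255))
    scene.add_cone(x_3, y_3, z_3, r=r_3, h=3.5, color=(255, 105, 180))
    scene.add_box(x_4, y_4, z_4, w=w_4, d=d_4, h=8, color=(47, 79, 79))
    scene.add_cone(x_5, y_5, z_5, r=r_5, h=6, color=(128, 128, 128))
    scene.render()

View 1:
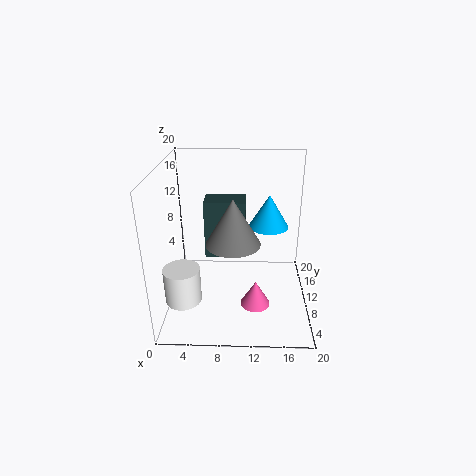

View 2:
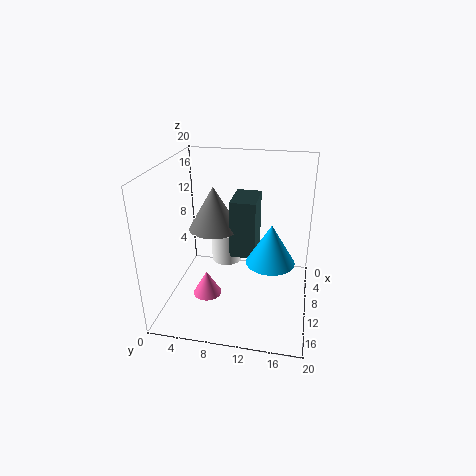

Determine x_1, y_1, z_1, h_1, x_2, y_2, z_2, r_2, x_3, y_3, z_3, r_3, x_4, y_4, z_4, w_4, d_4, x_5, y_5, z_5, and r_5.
x_1 = 14.5, y_1 = 15, z_1 = 9.5, h_1 = 5, x_2 = 2.5, y_2 = 6.5, z_2 = 2, r_2 = 2.5, x_3 = 12.5, y_3 = 6, z_3 = 2, r_3 = 2, x_4 = 5.5, y_4 = 9, z_4 = 7.5, w_4 = 5.5, d_4 = 3.5, x_5 = 9.5, y_5 = 6.5, z_5 = 11, r_5 = 3.5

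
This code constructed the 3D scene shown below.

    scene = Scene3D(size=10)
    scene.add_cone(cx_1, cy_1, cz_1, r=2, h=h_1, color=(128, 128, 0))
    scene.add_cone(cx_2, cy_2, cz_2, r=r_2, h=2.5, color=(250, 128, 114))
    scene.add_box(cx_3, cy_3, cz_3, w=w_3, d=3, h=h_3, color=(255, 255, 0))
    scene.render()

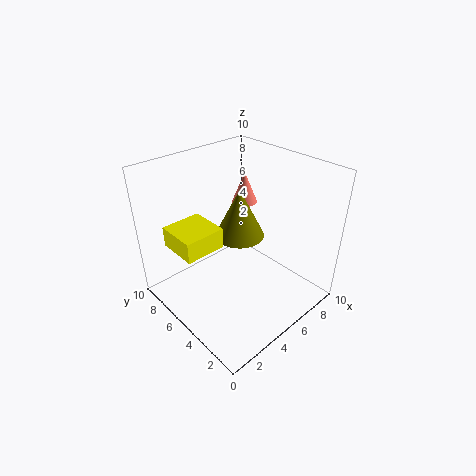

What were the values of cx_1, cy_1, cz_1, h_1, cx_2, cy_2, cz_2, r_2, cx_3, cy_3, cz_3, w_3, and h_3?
cx_1 = 7.5, cy_1 = 7.5, cz_1 = 3, h_1 = 4, cx_2 = 8.5, cy_2 = 8, cz_2 = 5.5, r_2 = 1, cx_3 = 1.5, cy_3 = 6, cz_3 = 4, w_3 = 3, h_3 = 1.5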